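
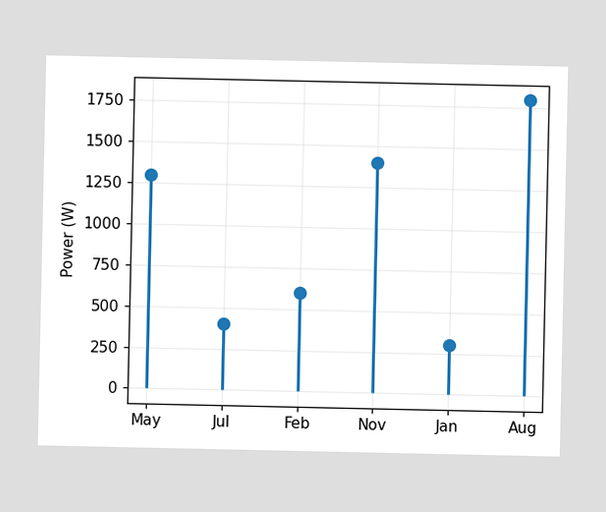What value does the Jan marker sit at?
300W

The Jan marker sits at 300W.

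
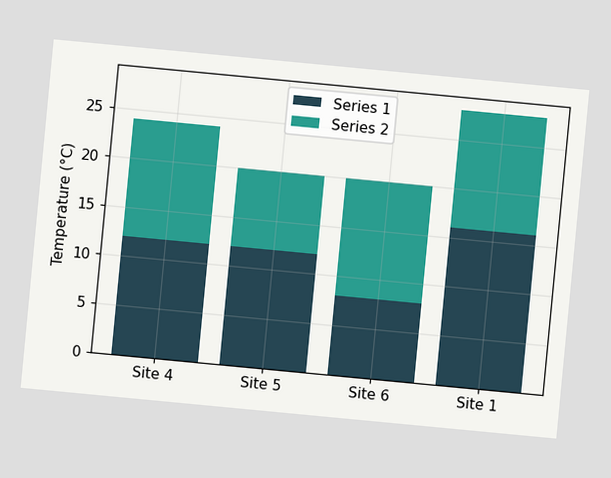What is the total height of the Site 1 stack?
28°C

The chart is tilted about 5° clockwise. The Site 1 stack's top reaches 28°C on the y-axis.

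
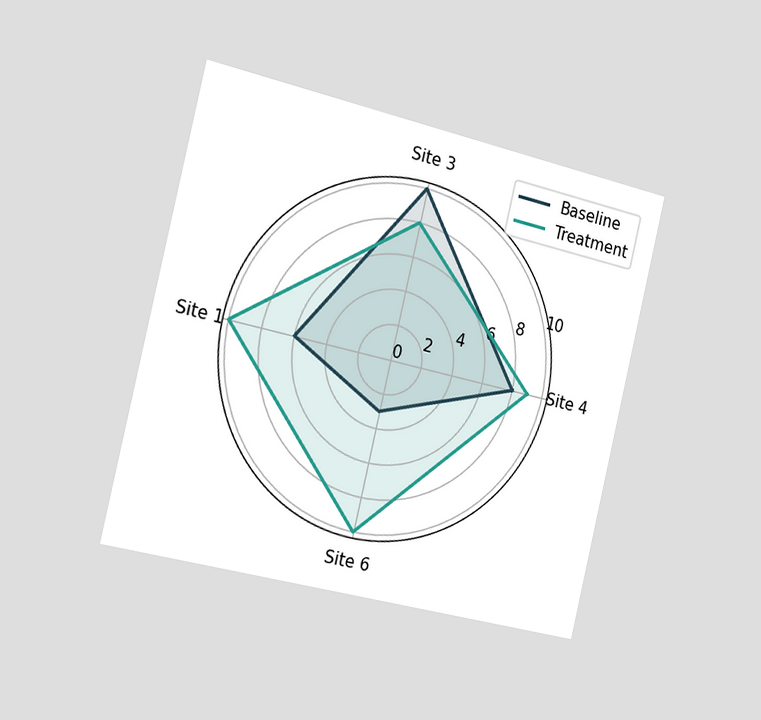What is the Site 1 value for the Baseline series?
The chart is tilted about 13° clockwise and viewed slightly from the left. On the Site 1 axis, Baseline reaches 6.

6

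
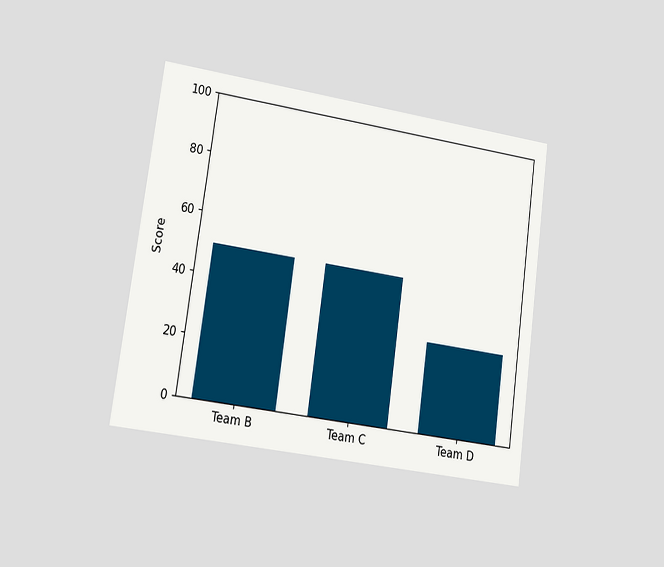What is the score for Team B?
The chart is tilted about 8° clockwise and viewed at a slight angle. Reading along the chart's y-axis, the Team B bar reaches 50.

50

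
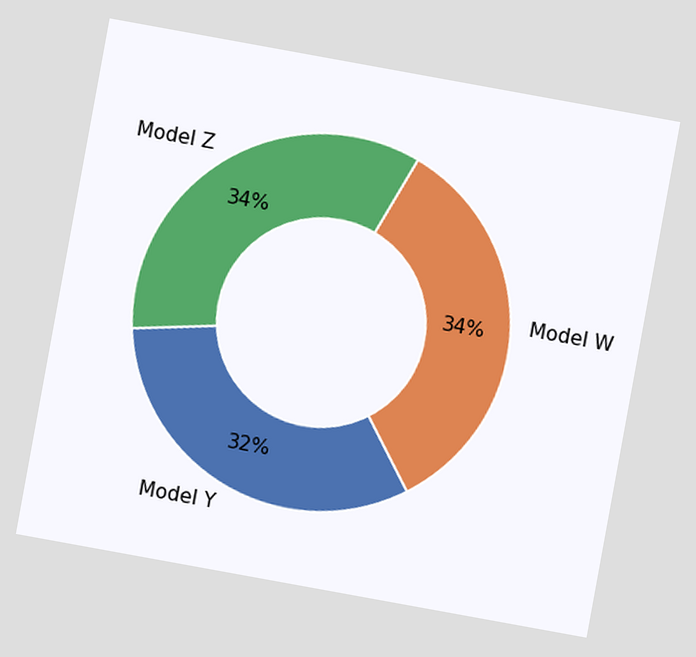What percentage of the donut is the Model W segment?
The chart is tilted about 10° clockwise. The Model W segment takes up 34% of the ring.

34%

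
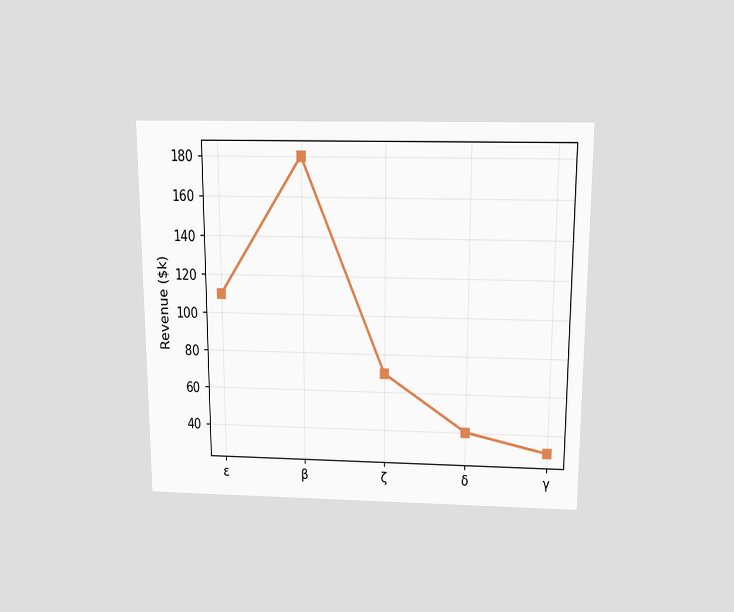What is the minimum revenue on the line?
The chart is viewed slightly from above. The lowest point is at γ, and reading across to the y-axis gives $30k.

$30k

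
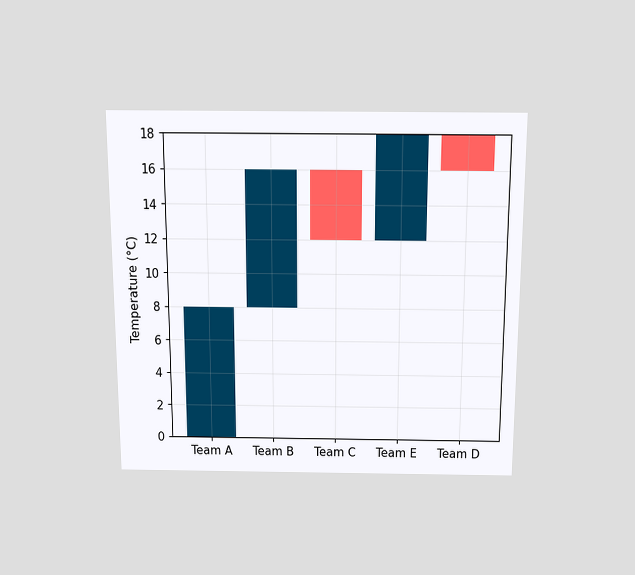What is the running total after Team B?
The chart is viewed slightly from above. After Team B the running total reaches 16°C.

16°C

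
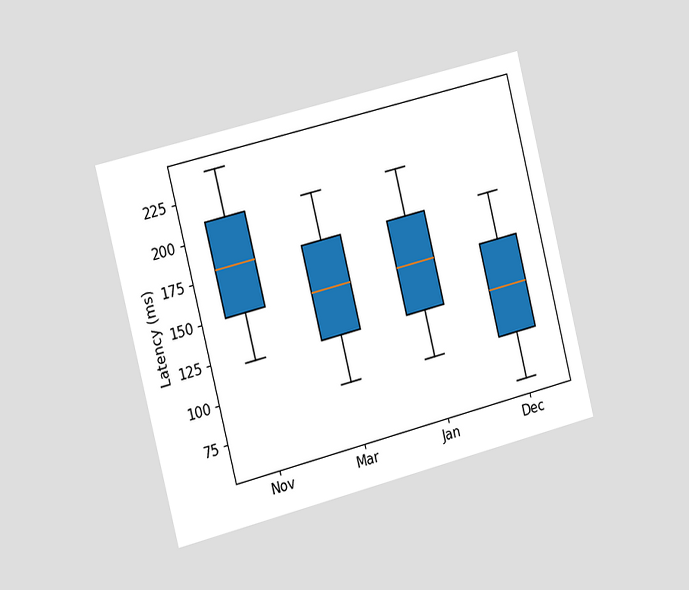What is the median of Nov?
180ms

The chart is tilted about 14° counter-clockwise and viewed slightly from the left. The median line in the Nov box sits at 180ms.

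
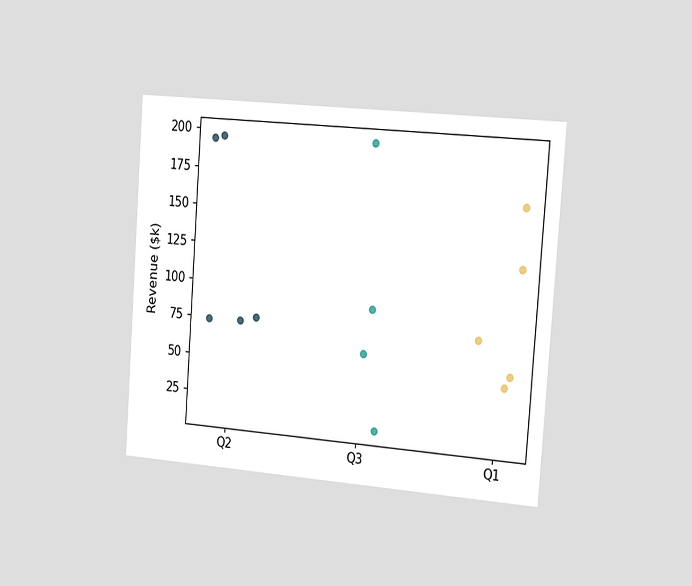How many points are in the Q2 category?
The chart is tilted about 4° clockwise and viewed slightly from the right. Counting the markers in the Q2 column gives 5.

5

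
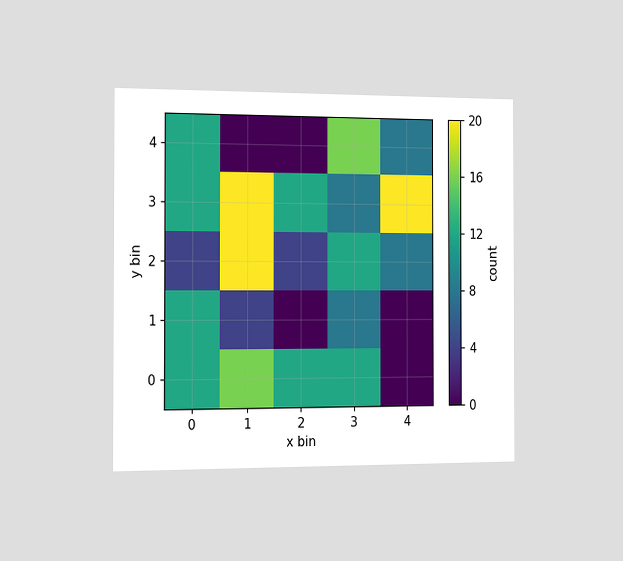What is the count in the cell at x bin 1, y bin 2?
20

The chart is viewed slightly from the left. Matching the cell (1, 2) against the colorbar gives 20.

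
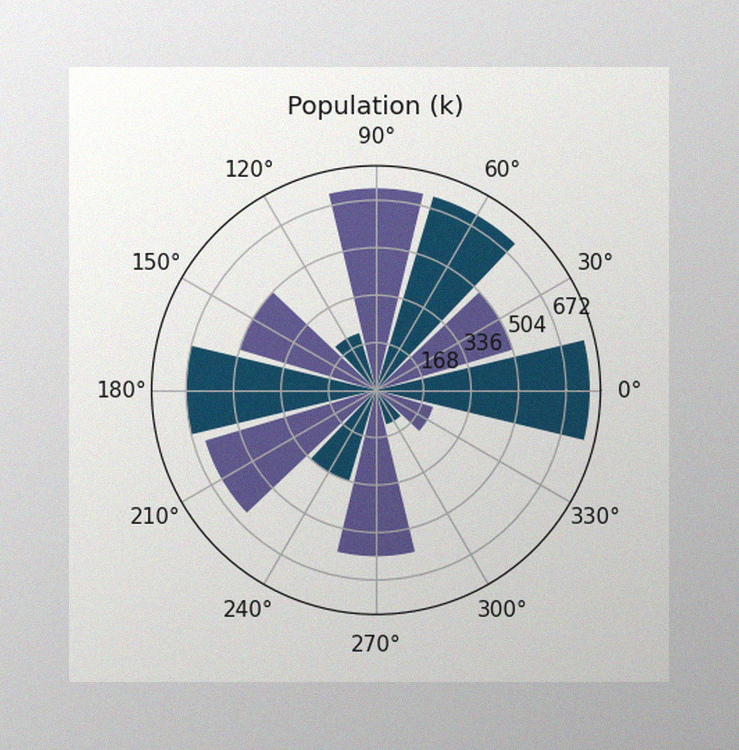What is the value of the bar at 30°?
The image has some photo noise and uneven lighting. The bar at 30° reaches 504k on the radial axis.

504k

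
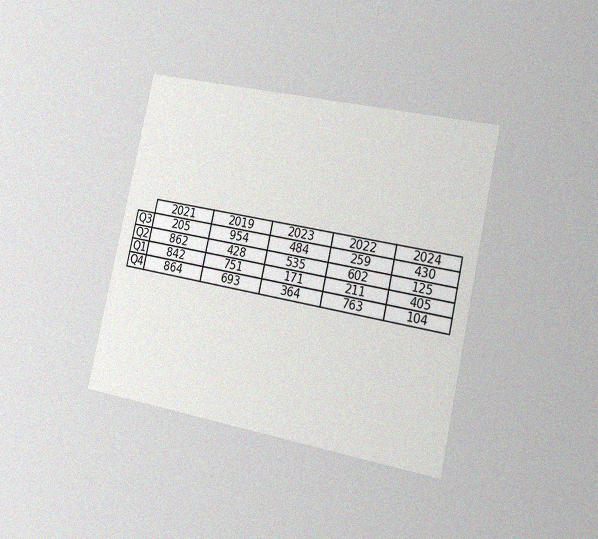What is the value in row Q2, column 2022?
602

The chart is tilted about 12° clockwise and viewed slightly from the right, with some photo noise. The (Q2, 2022) cell reads 602.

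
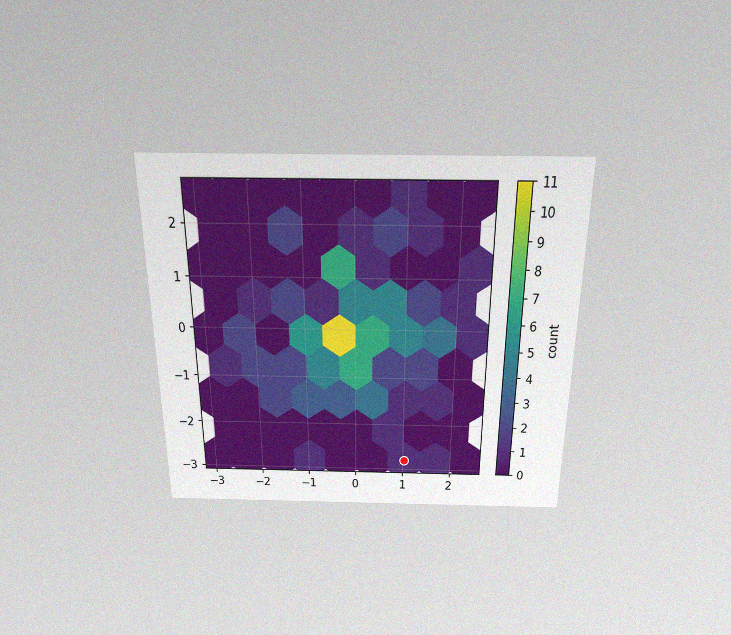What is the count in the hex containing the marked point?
The chart is viewed slightly from above, with some photo noise. The marked hex reads 1 on the colorbar.

1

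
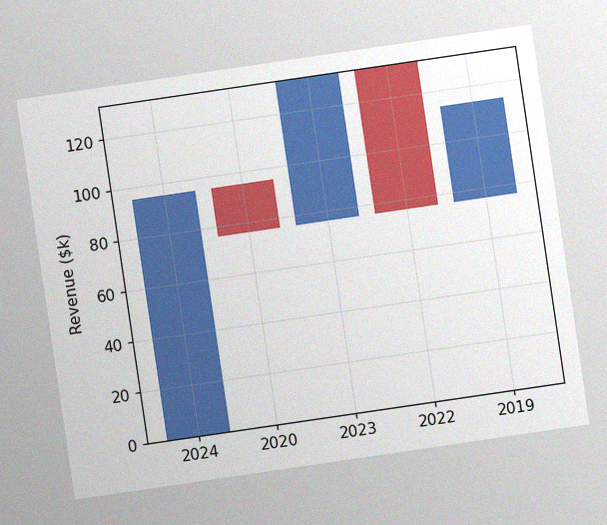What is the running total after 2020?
The chart is tilted about 8° counter-clockwise, with some photo noise. After 2020 the running total reaches $76k.

$76k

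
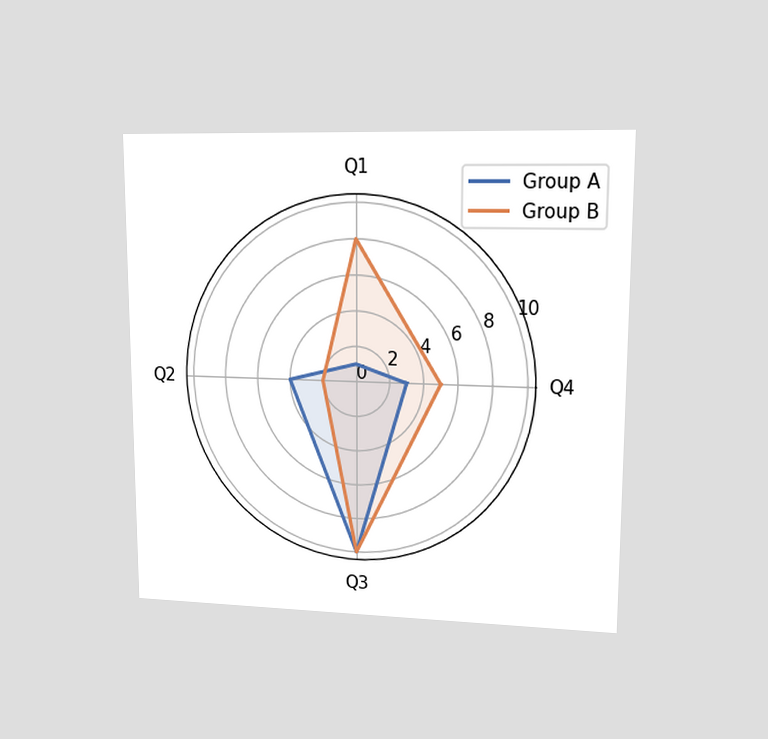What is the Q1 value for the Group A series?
The chart is viewed at a slight angle. On the Q1 axis, Group A reaches 1.

1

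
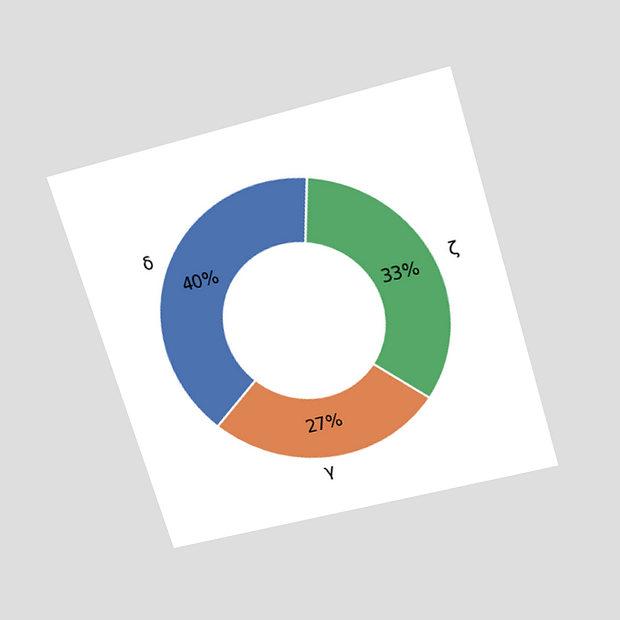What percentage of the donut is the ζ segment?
The chart is tilted about 17° counter-clockwise and viewed slightly from above. The ζ segment takes up 33% of the ring.

33%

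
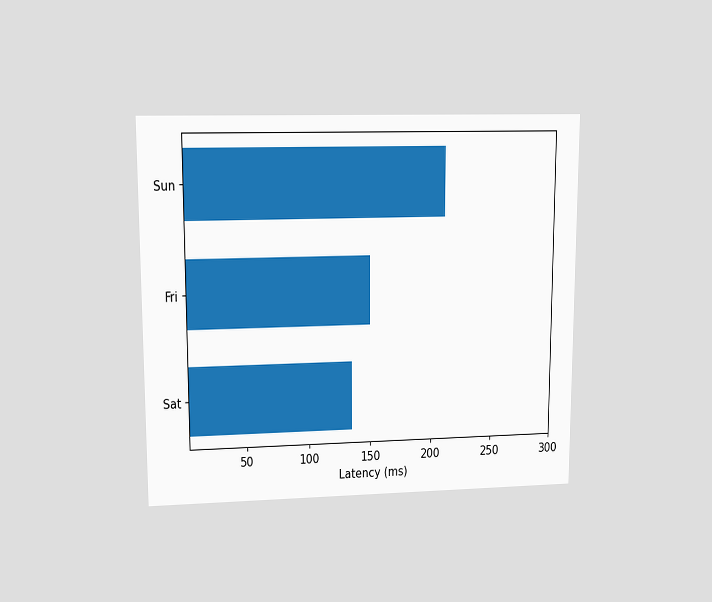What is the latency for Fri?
150ms

The chart is viewed at a slight angle. Reading along the chart's x-axis, the Fri bar reaches 150ms.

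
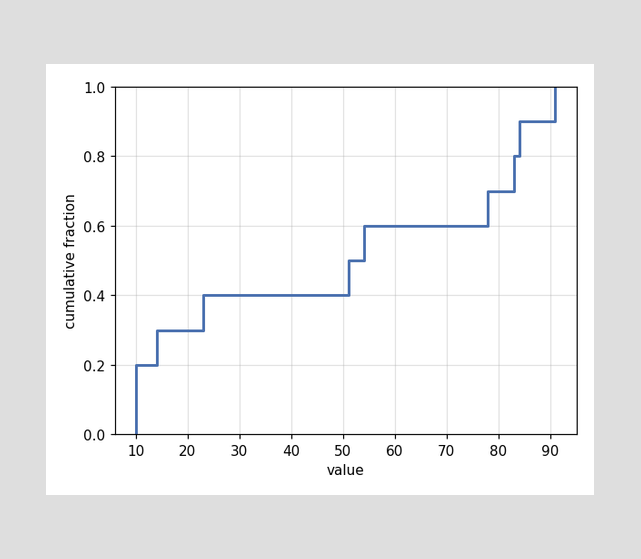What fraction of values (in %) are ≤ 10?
20%

At x=10 the ECDF step is at 20%.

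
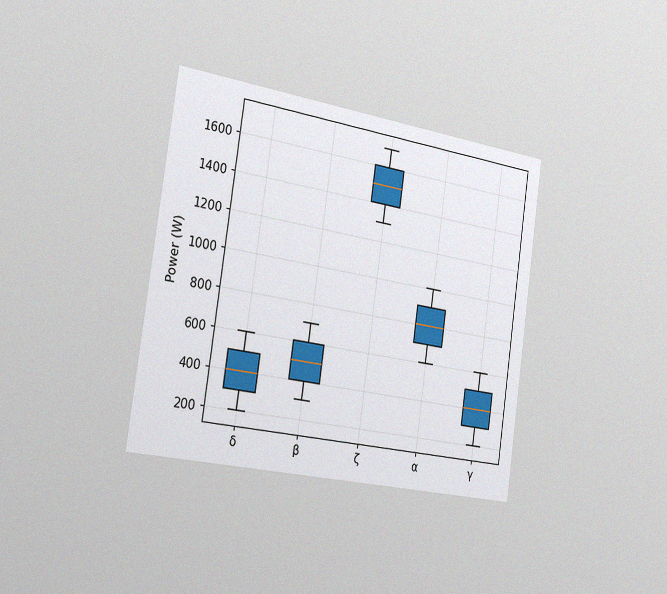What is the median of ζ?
1500W

The chart is tilted about 8° clockwise and viewed slightly from the left, with some photo noise. The median line in the ζ box sits at 1500W.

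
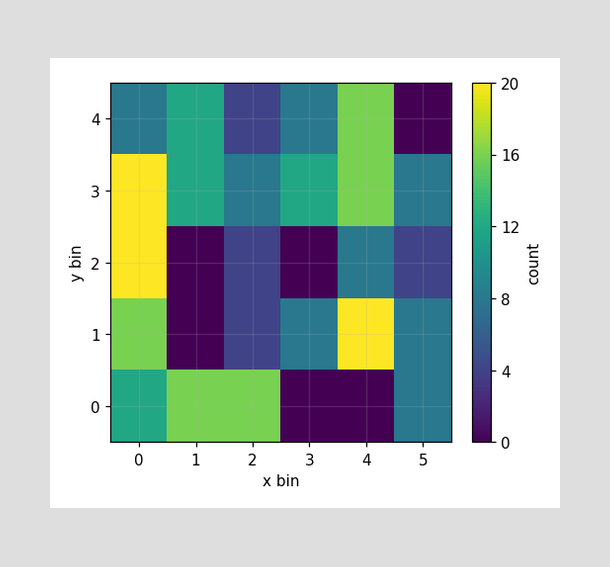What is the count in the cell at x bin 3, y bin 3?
12

Matching the cell (3, 3) against the colorbar gives 12.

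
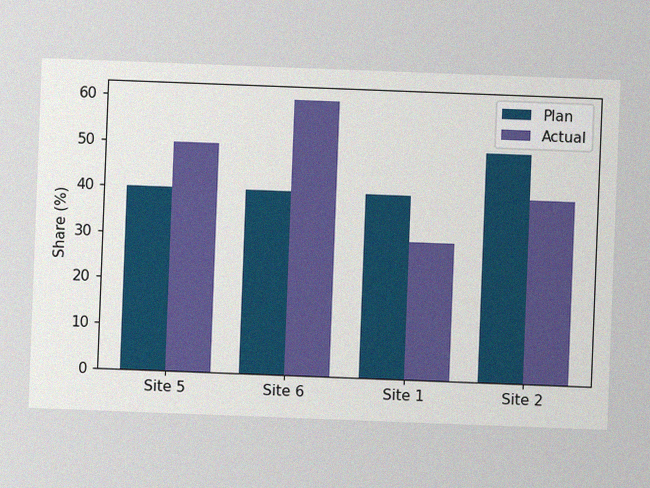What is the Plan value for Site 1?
The chart is tilted about 2° clockwise, with some photo noise. The Plan bar at Site 1 reaches 40% on the y-axis.

40%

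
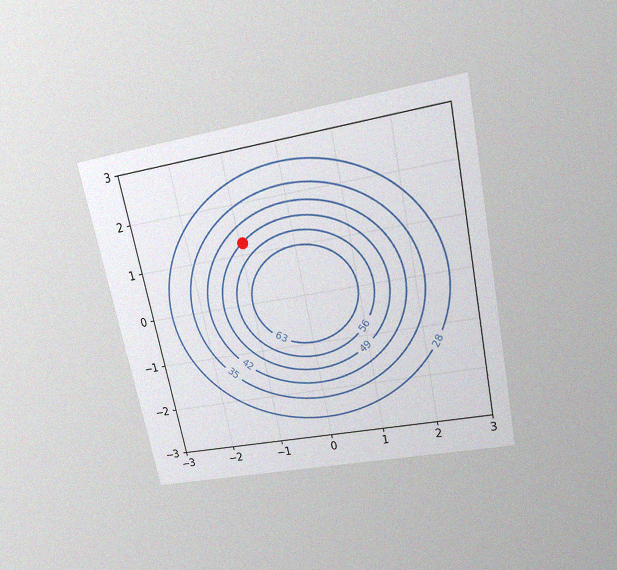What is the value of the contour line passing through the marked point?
49

The chart is tilted about 12° counter-clockwise and viewed slightly from above, with some photo noise. The marked point sits on the contour labelled 49.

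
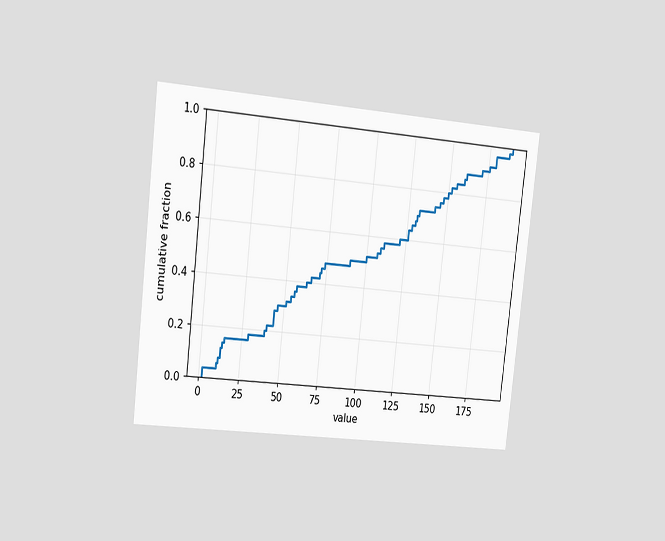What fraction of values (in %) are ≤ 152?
The chart is tilted about 6° clockwise and viewed slightly from the left. At x=152 the ECDF step is at 82%.

82%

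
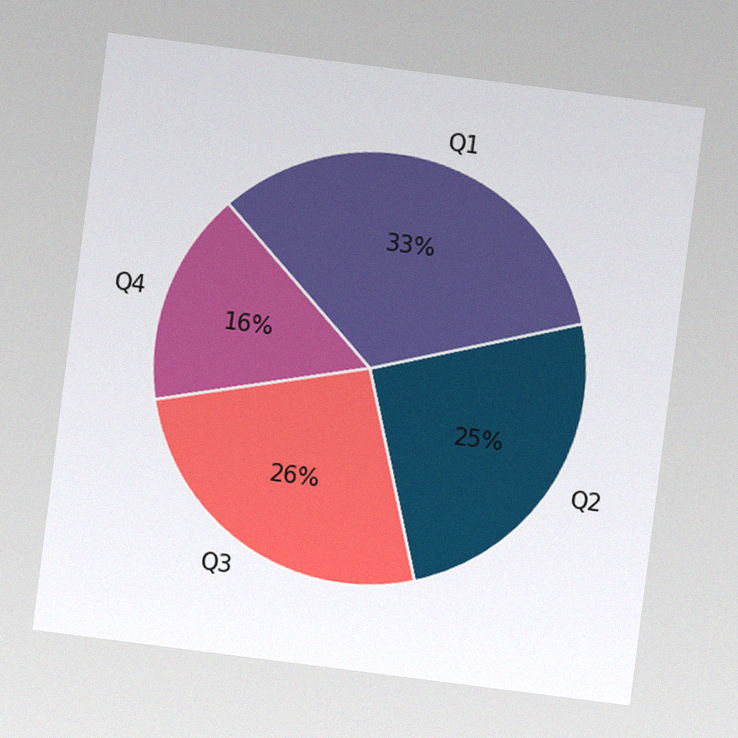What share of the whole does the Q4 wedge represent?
The chart is tilted about 7° clockwise, with some photo noise. The Q4 slice takes up 16% of the pie.

16%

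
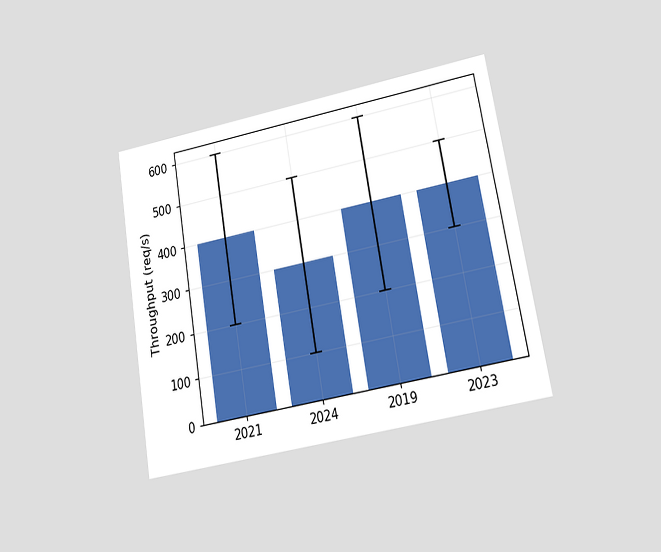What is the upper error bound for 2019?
600req/s

The chart is tilted about 10° counter-clockwise and viewed at a slight angle. The 2019 bar's upper whisker reaches 600req/s.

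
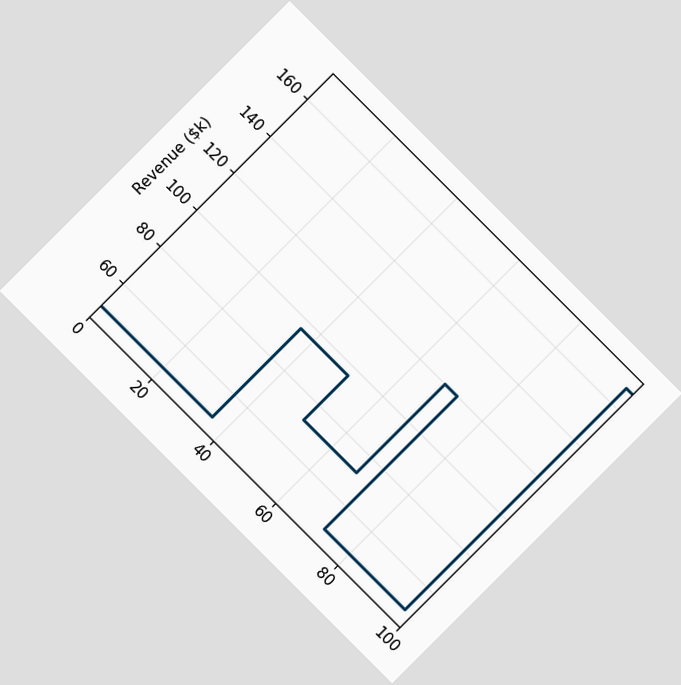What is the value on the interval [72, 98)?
$48k

The chart is tilted about 45° clockwise. On [72, 98) the step sits at $48k.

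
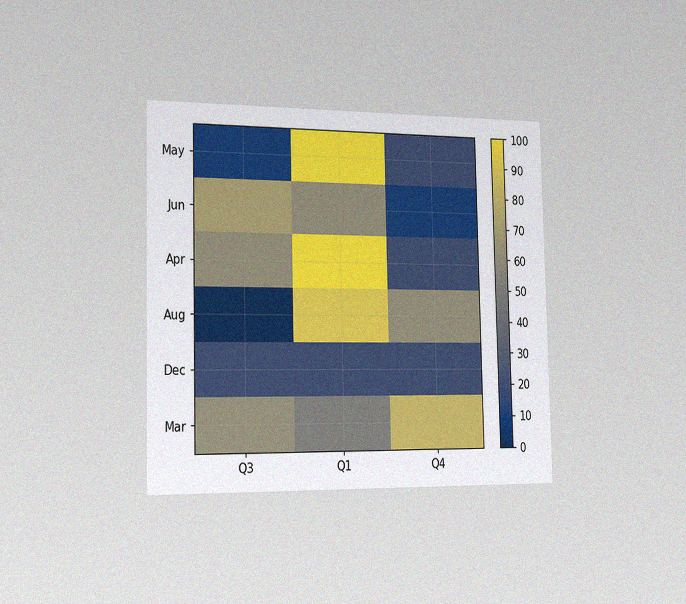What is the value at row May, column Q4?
20

The chart is viewed slightly from the left, with some photo noise. Matching cell (May, Q4) against the colorbar gives 20.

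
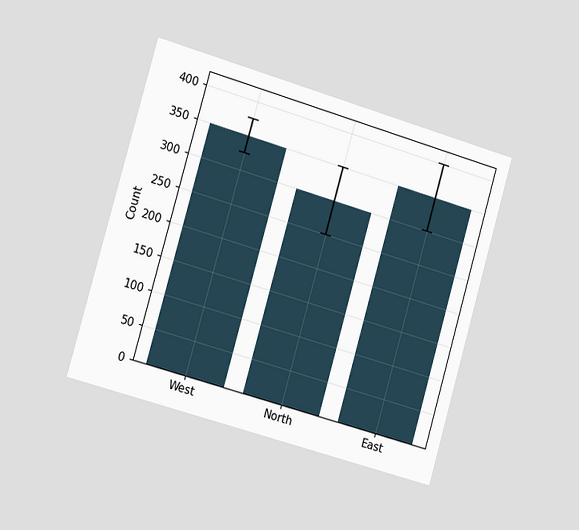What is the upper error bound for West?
The chart is tilted about 16° clockwise and viewed slightly from the left. The West bar's upper whisker reaches 375.

375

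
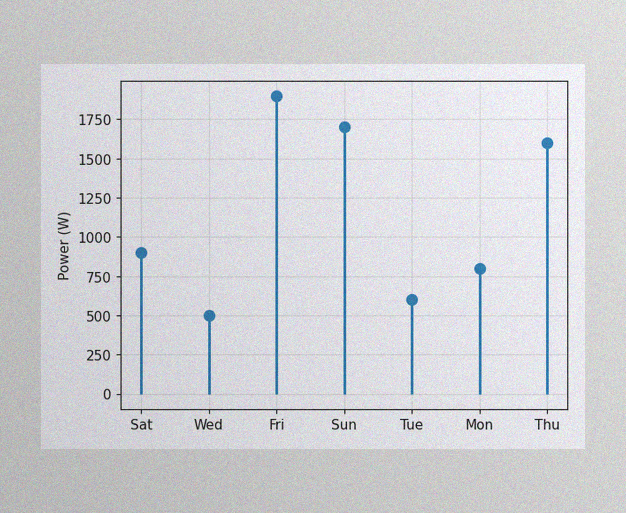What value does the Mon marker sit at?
The image has some photo noise and uneven lighting. The Mon marker sits at 800W.

800W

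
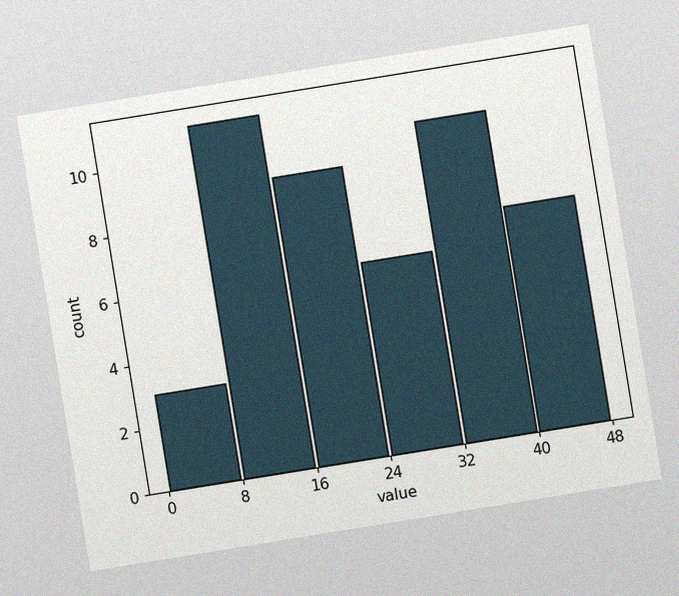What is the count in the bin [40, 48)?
The chart is tilted about 9° counter-clockwise, with some photo noise. The [40, 48) bin has height 7.

7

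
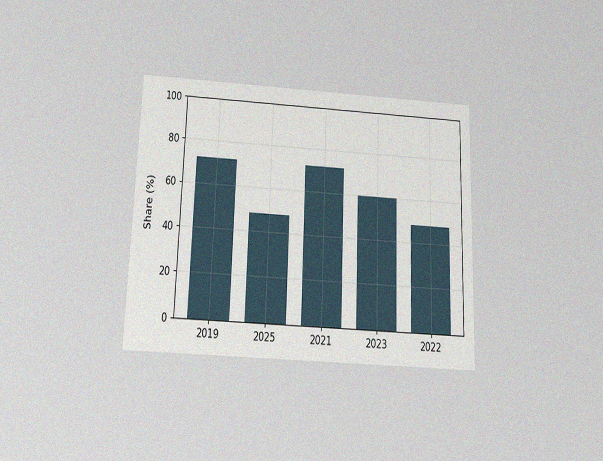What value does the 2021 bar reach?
72%

The chart is viewed slightly from below, with some photo noise. Reading along the chart's y-axis, the 2021 bar reaches 72%.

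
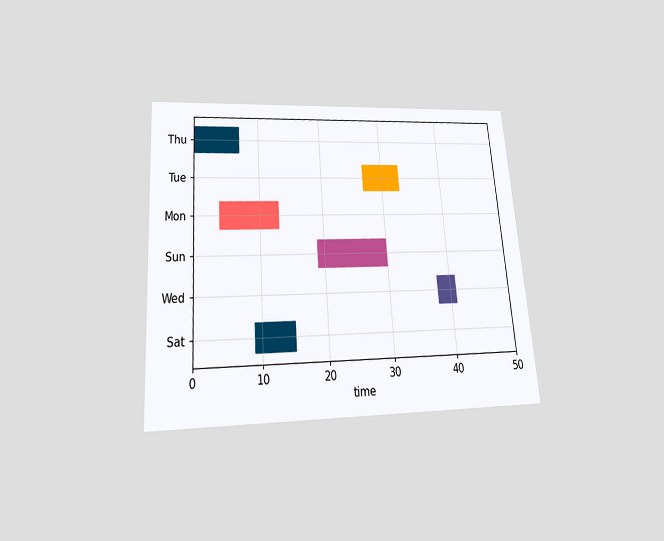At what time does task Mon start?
The chart is tilted about 4° counter-clockwise and viewed slightly from below. The Mon bar begins at t=4.

4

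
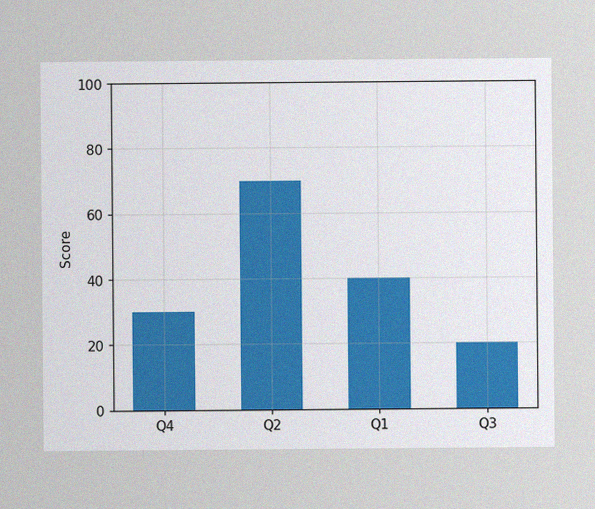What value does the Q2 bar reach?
70

The image has some photo noise and uneven lighting. Reading along the chart's y-axis, the Q2 bar reaches 70.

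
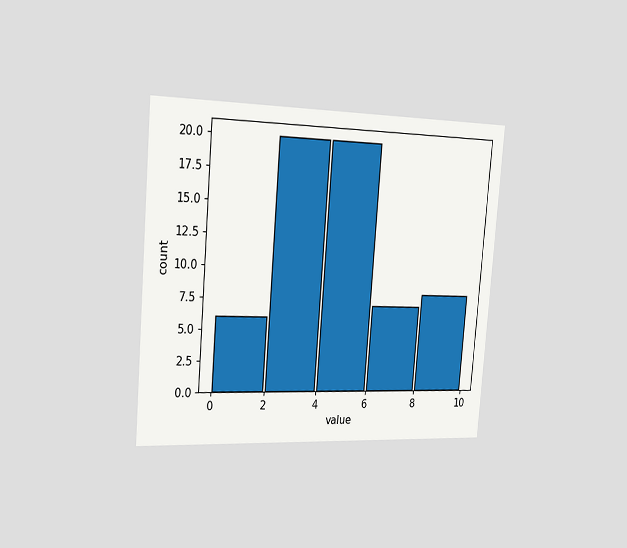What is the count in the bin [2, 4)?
The chart is tilted about 5° clockwise and viewed slightly from the left. The [2, 4) bin has height 20.

20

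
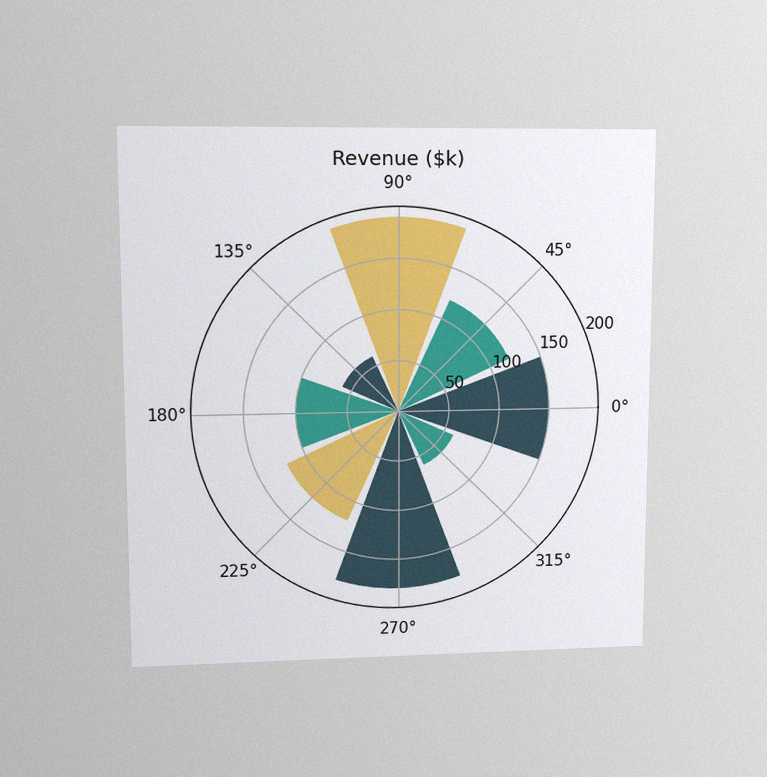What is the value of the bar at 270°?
$180k

The chart is viewed at a slight angle, with some photo noise. The bar at 270° reaches $180k on the radial axis.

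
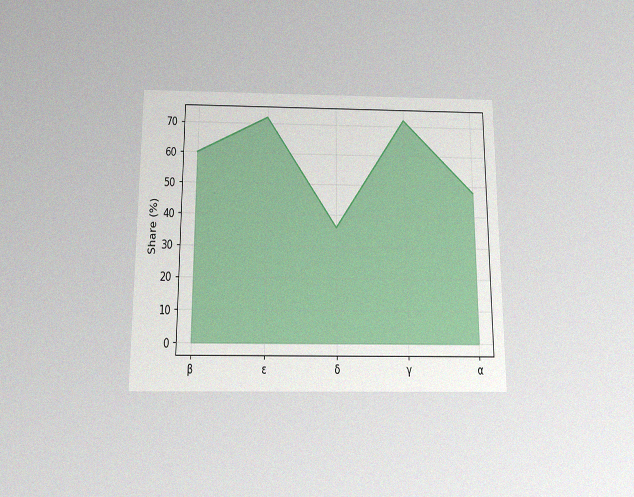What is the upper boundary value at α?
The chart is viewed slightly from below, with some photo noise. At α the upper boundary is at 48%.

48%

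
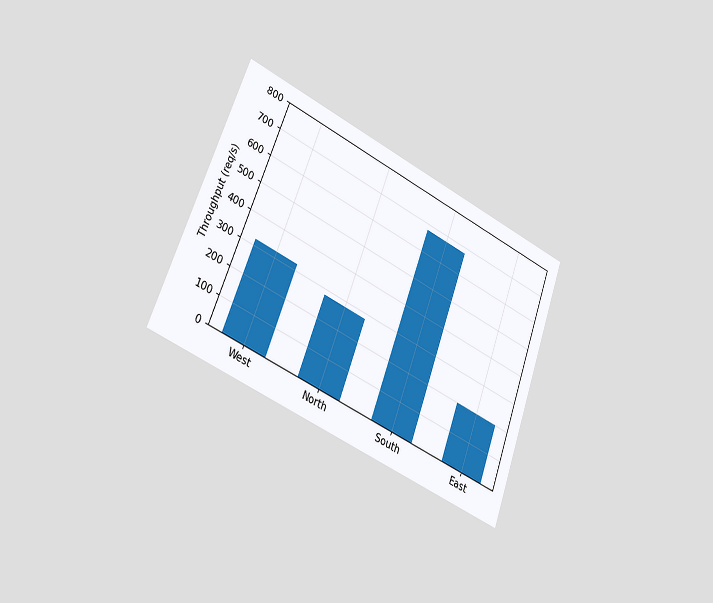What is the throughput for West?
The chart is tilted about 21° clockwise and viewed slightly from the left. Reading along the chart's y-axis, the West bar reaches 320req/s.

320req/s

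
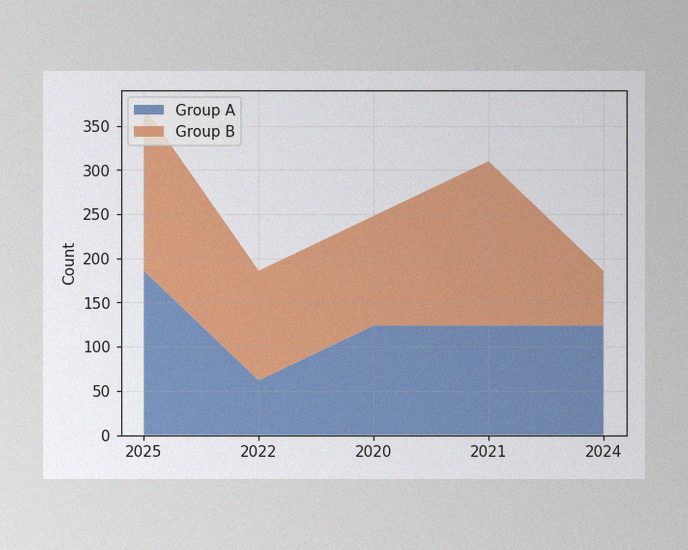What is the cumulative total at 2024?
The image has some photo noise and uneven lighting. The stacked total at 2024 reaches 186.

186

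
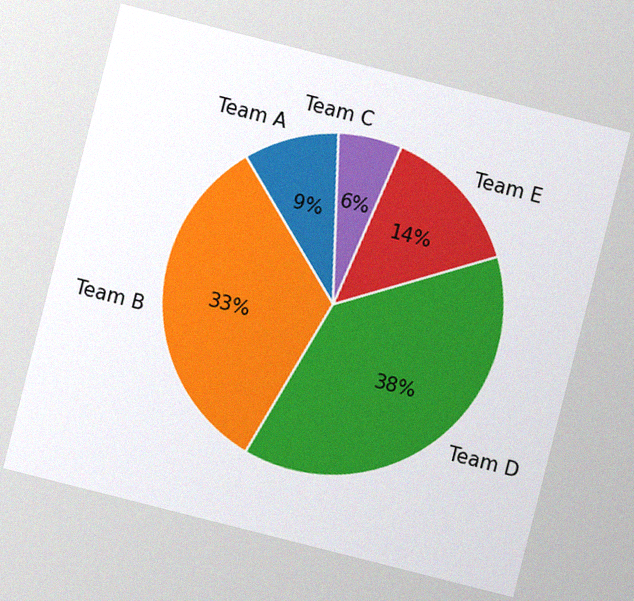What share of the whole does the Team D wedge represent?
The chart is tilted about 14° clockwise, with some photo noise. The Team D slice takes up 38% of the pie.

38%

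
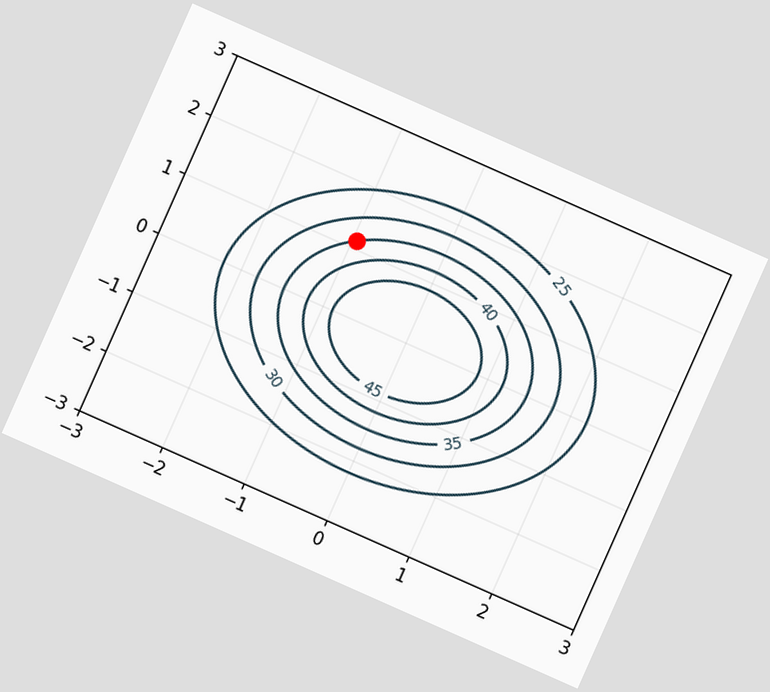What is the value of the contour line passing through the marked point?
The chart is tilted about 24° clockwise. The marked point sits on the contour labelled 35.

35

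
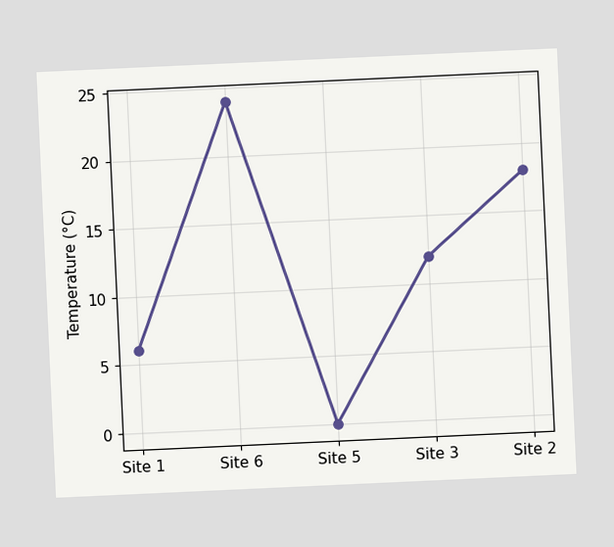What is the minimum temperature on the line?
0°C

The chart is tilted about 3° counter-clockwise. The lowest point is at Site 5, and reading across to the y-axis gives 0°C.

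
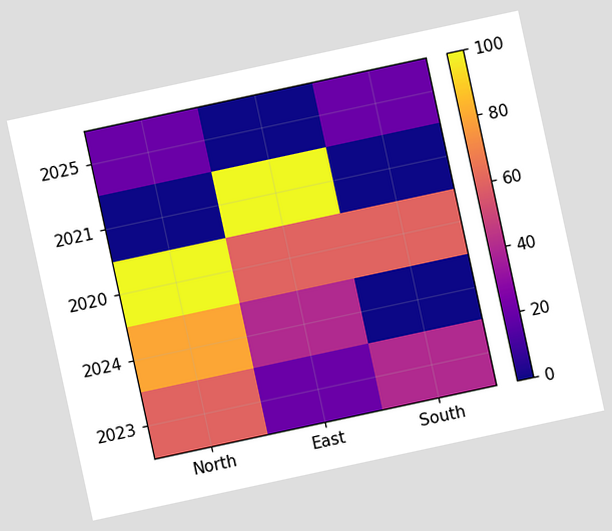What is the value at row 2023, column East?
20

The chart is tilted about 12° counter-clockwise. Matching cell (2023, East) against the colorbar gives 20.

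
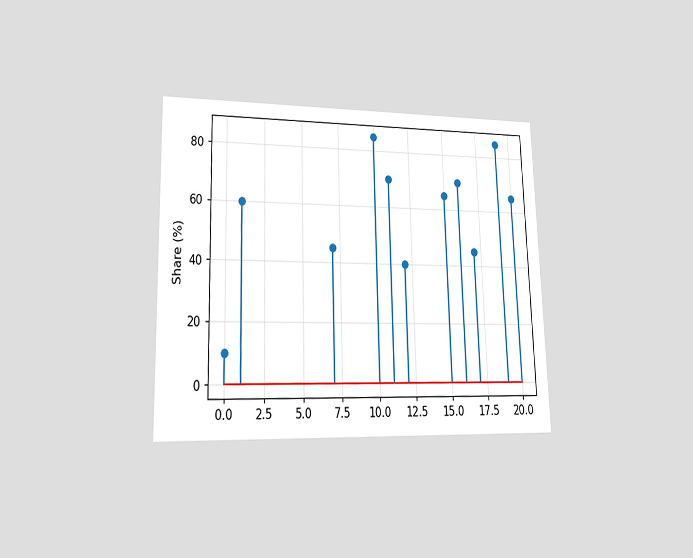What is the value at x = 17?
The chart is viewed at a slight angle. The stem at x=17 reaches 45%.

45%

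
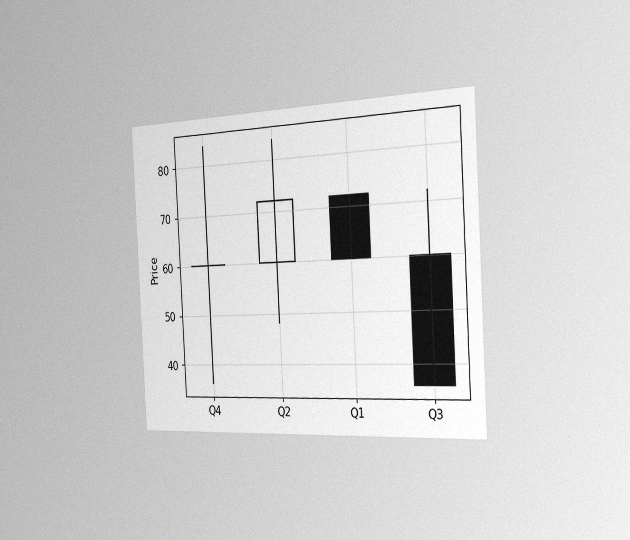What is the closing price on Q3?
The chart is tilted about 3° counter-clockwise and viewed slightly from the right, with some photo noise. The Q3 candle closes at 36.

36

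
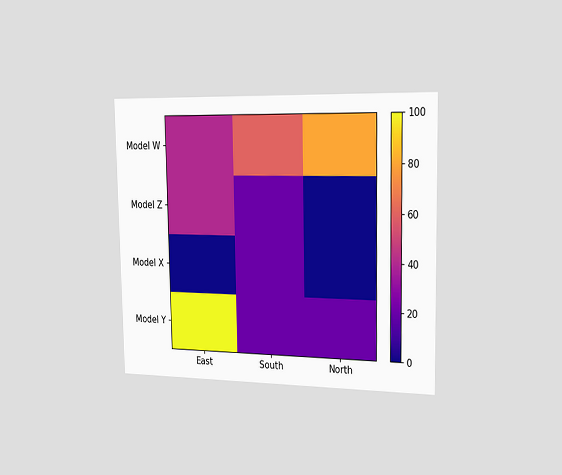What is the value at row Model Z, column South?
The chart is viewed slightly from the right. Matching cell (Model Z, South) against the colorbar gives 20.

20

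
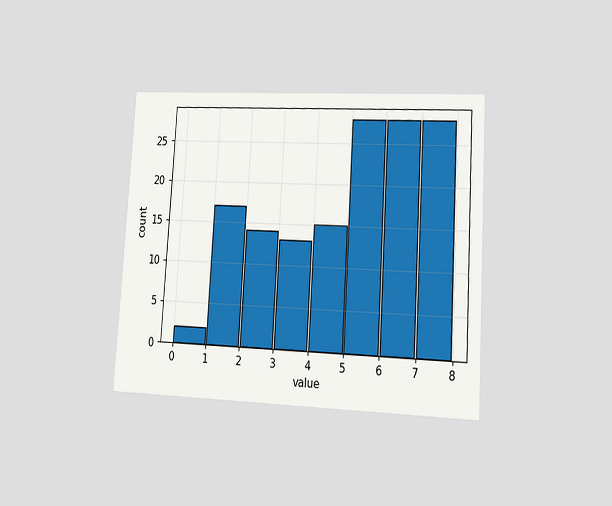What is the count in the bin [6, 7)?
28

The chart is tilted about 3° clockwise and viewed at a slight angle. The [6, 7) bin has height 28.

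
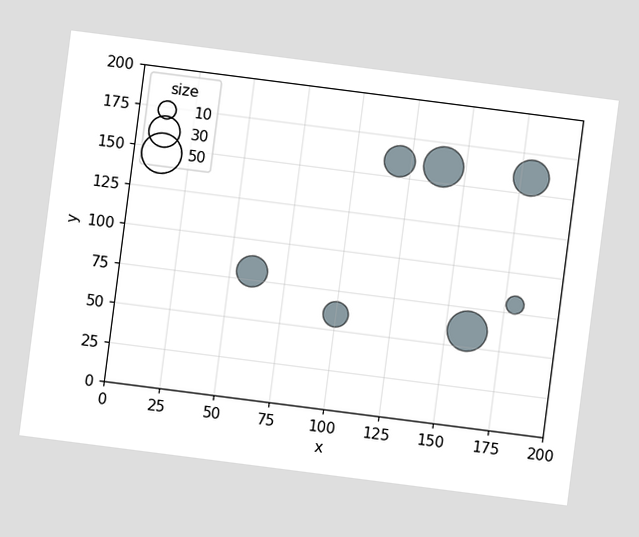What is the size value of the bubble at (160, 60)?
The chart is tilted about 7° clockwise. Matching the bubble at (160, 60) against the size legend gives 50.

50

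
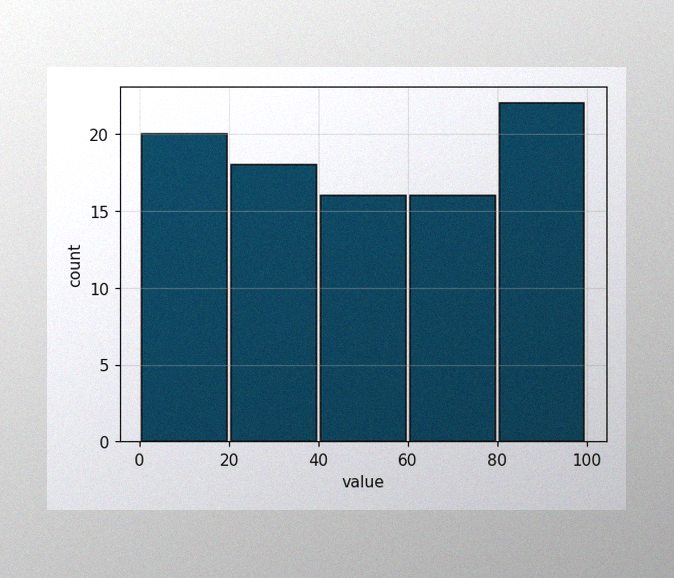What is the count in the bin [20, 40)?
18

The image has some photo noise and uneven lighting. The [20, 40) bin has height 18.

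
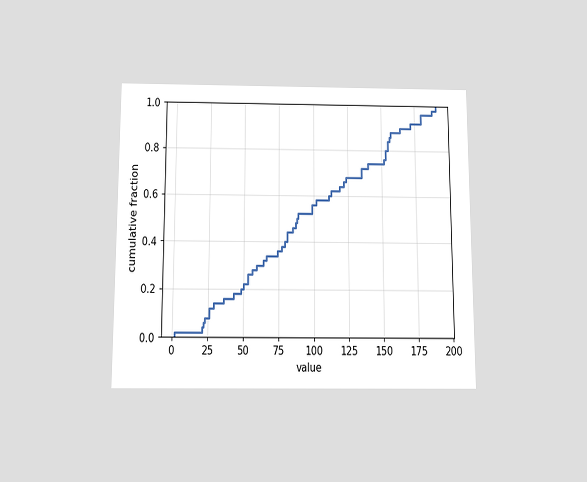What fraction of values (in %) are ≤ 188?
The chart is viewed slightly from below. At x=188 the ECDF step is at 98%.

98%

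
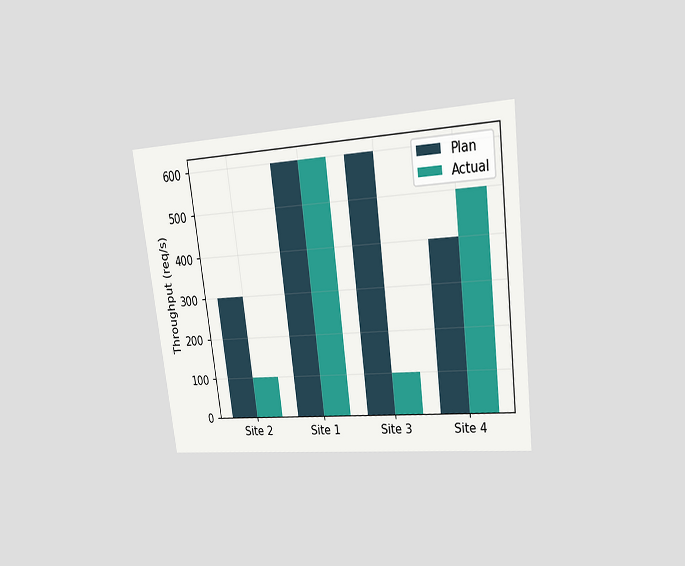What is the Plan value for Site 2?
The chart is tilted about 7° counter-clockwise and viewed at a slight angle. The Plan bar at Site 2 reaches 300req/s on the y-axis.

300req/s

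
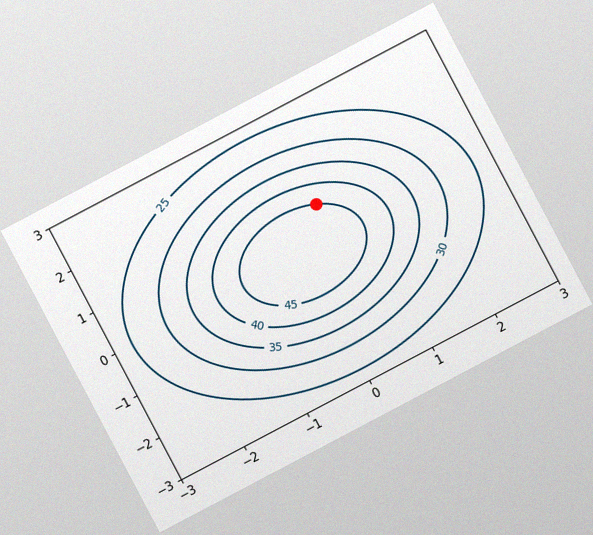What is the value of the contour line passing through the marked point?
45

The chart is tilted about 28° counter-clockwise, with some photo noise. The marked point sits on the contour labelled 45.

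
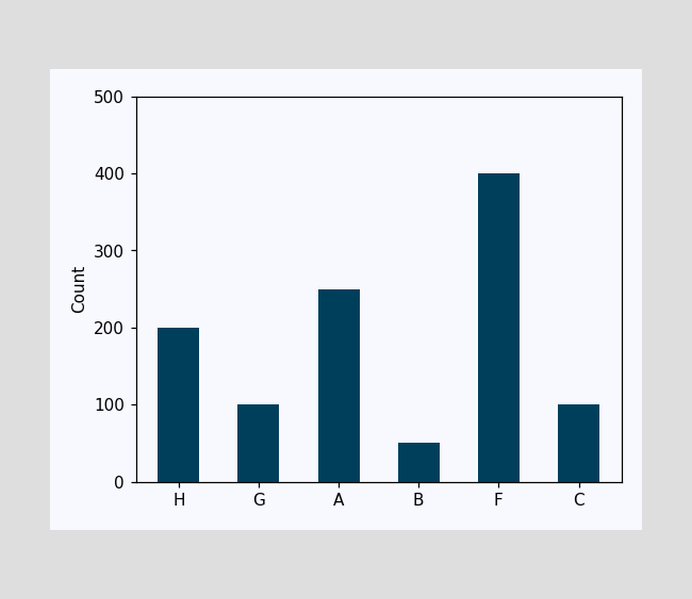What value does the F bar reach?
400

Reading along the chart's y-axis, the F bar reaches 400.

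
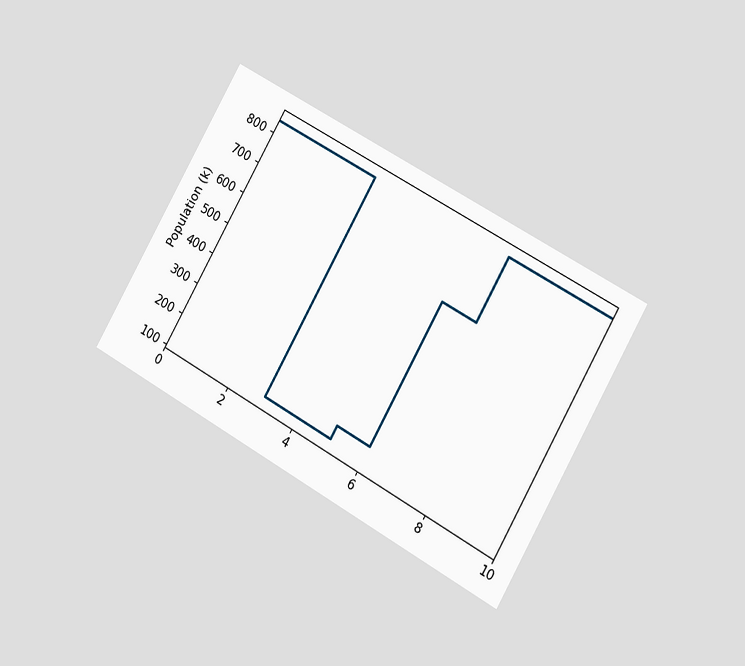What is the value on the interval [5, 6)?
168k

The chart is tilted about 30° clockwise and viewed slightly from the right. On [5, 6) the step sits at 168k.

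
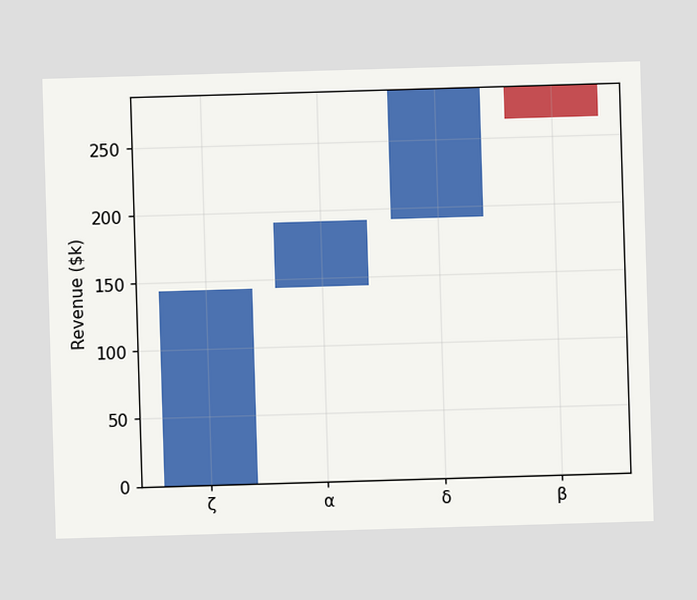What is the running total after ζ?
After ζ the running total reaches $144k.

$144k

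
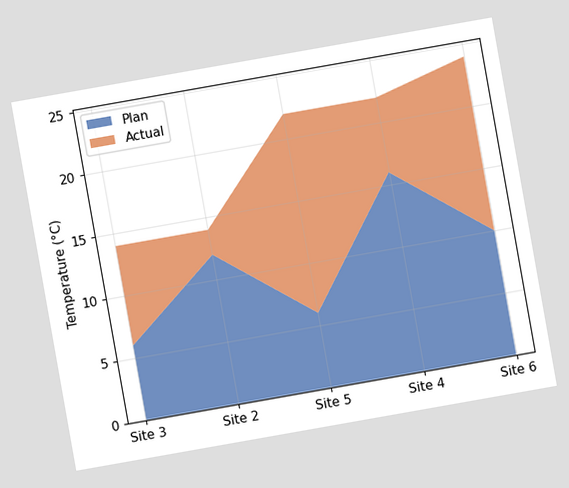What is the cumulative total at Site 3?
The chart is tilted about 10° counter-clockwise. The stacked total at Site 3 reaches 14°C.

14°C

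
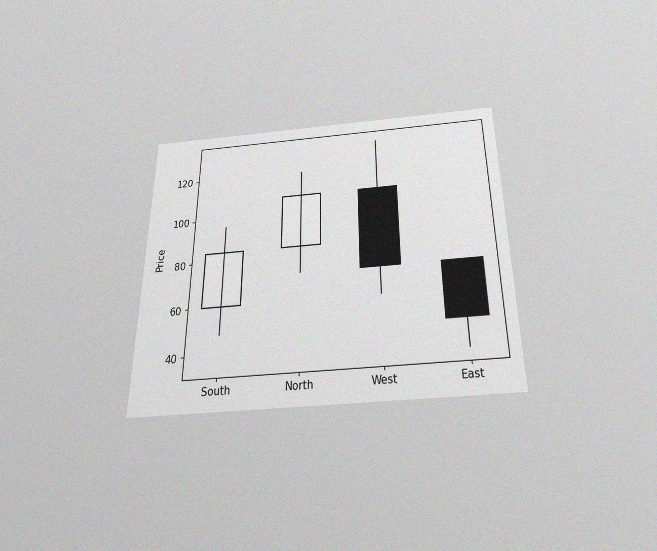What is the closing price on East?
48

The chart is viewed slightly from below, with some photo noise. The East candle closes at 48.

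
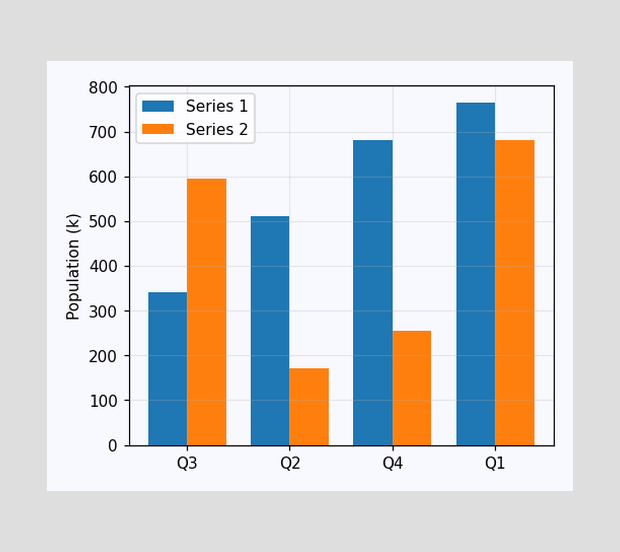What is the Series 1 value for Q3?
340k

The Series 1 bar at Q3 reaches 340k on the y-axis.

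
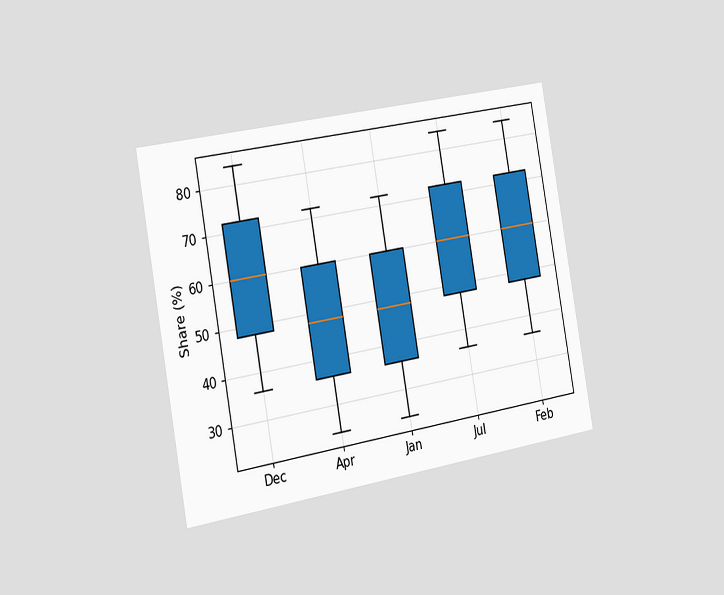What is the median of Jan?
48%

The chart is tilted about 10° counter-clockwise and viewed slightly from the left. The median line in the Jan box sits at 48%.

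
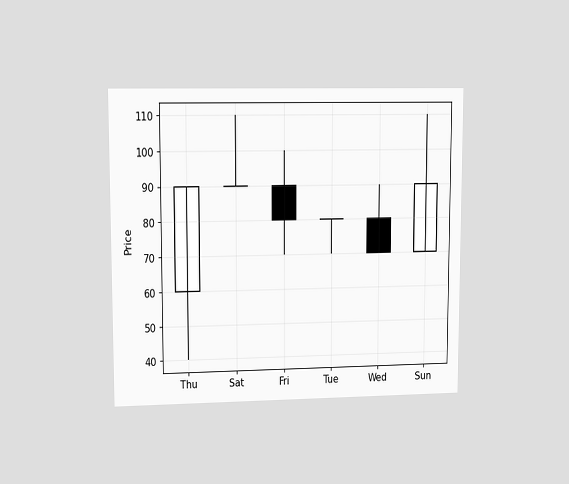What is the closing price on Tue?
80

The chart is viewed at a slight angle. The Tue candle closes at 80.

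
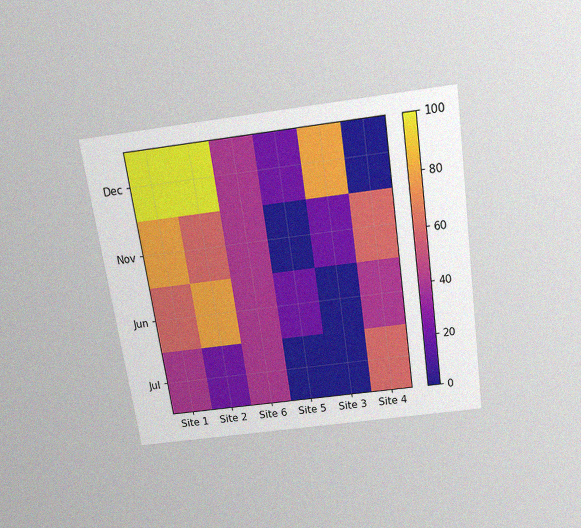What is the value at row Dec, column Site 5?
20

The chart is tilted about 8° counter-clockwise and viewed slightly from above, with some photo noise. Matching cell (Dec, Site 5) against the colorbar gives 20.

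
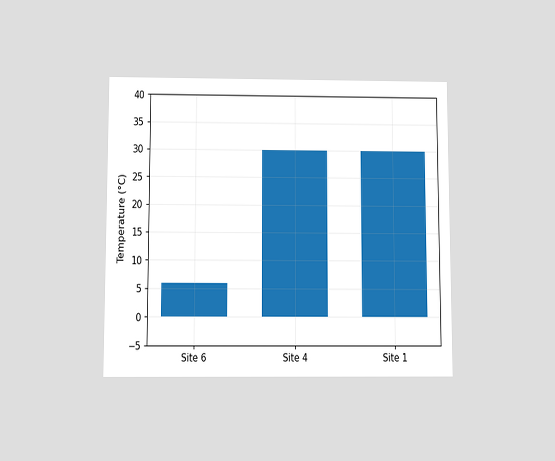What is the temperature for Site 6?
The chart is viewed slightly from below. Reading along the chart's y-axis, the Site 6 bar reaches 6°C.

6°C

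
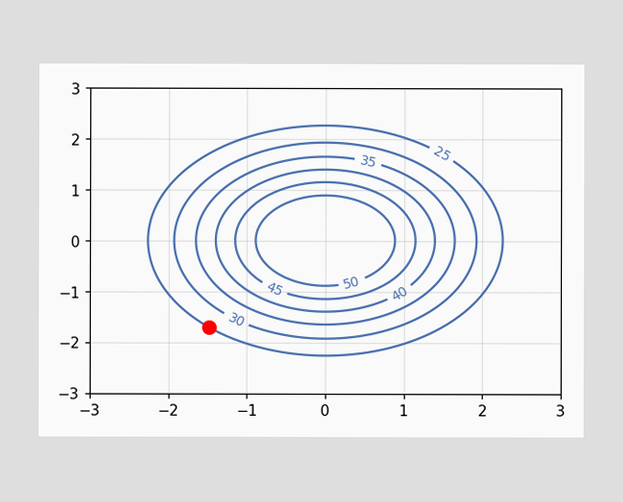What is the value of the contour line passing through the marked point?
25

The marked point sits on the contour labelled 25.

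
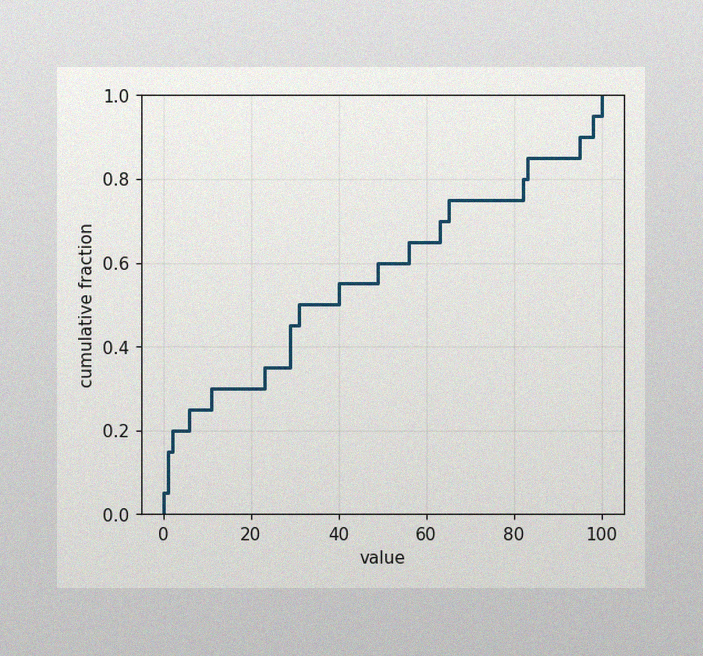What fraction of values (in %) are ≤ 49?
The image has some photo noise and uneven lighting. At x=49 the ECDF step is at 60%.

60%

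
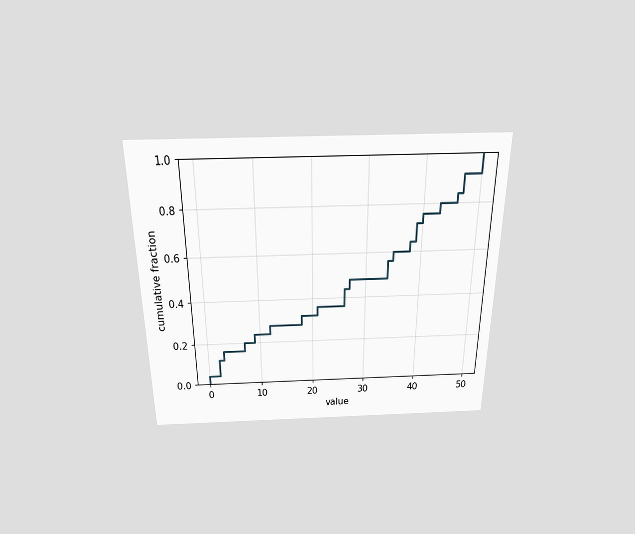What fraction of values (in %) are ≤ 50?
100%

The chart is viewed slightly from above. At x=50 the ECDF step is at 100%.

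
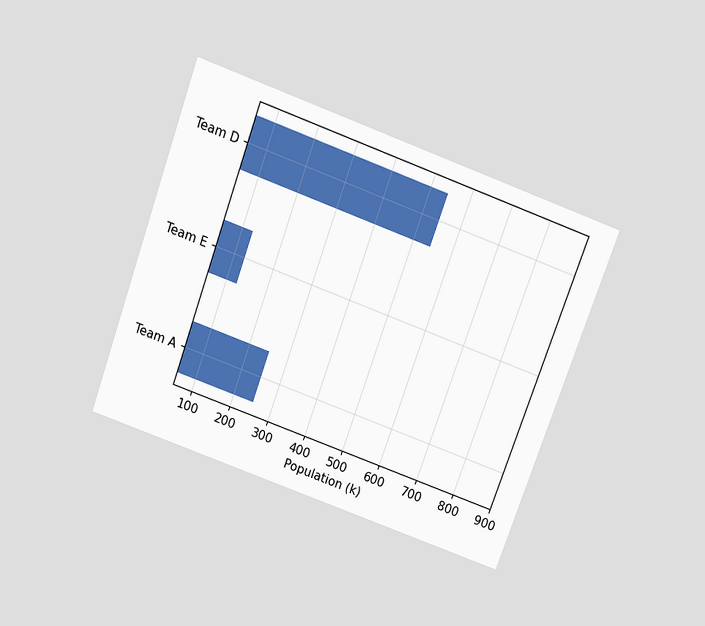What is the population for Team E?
126k

The chart is tilted about 20° clockwise and viewed slightly from above. Reading along the chart's x-axis, the Team E bar reaches 126k.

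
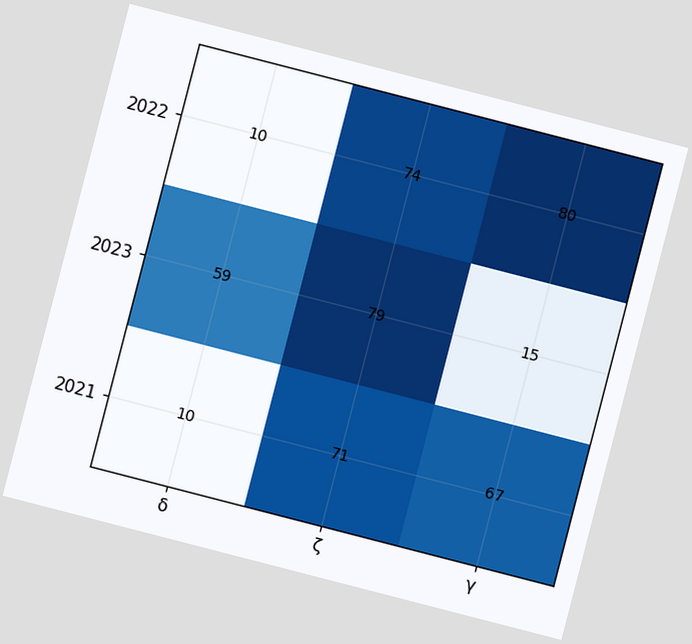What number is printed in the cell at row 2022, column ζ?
The chart is tilted about 14° clockwise. The (2022, ζ) cell reads 74.

74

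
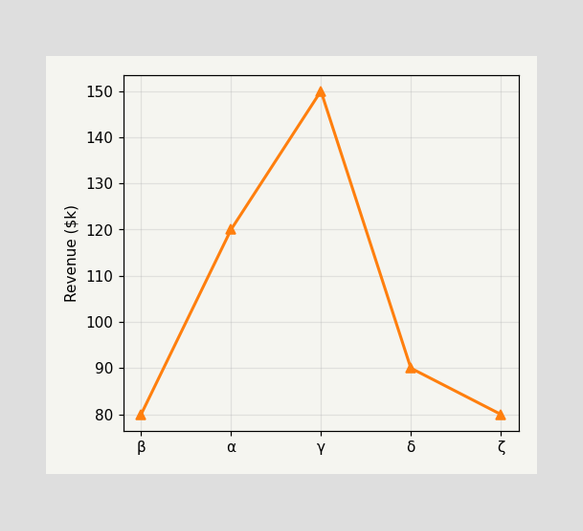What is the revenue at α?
$120k

At α, the line is at $120k.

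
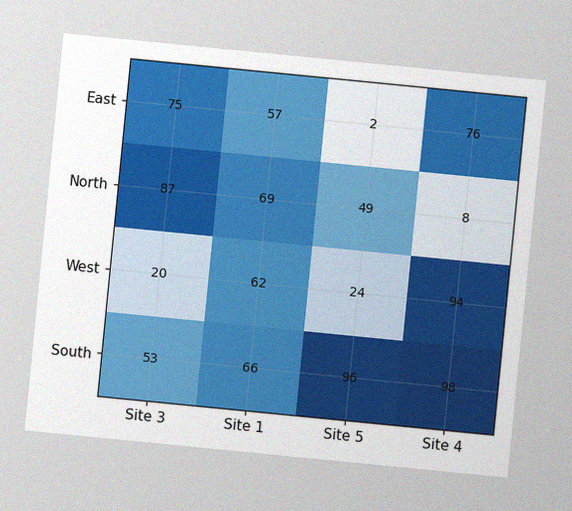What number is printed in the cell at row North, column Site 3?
87

The chart is tilted about 6° clockwise, with some photo noise. The (North, Site 3) cell reads 87.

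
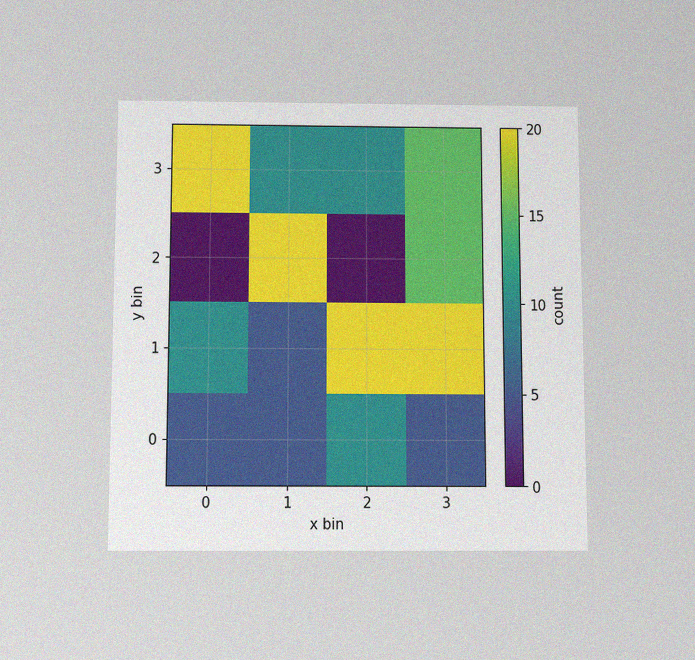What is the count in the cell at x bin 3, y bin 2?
15

The chart is viewed slightly from below, with some photo noise. Matching the cell (3, 2) against the colorbar gives 15.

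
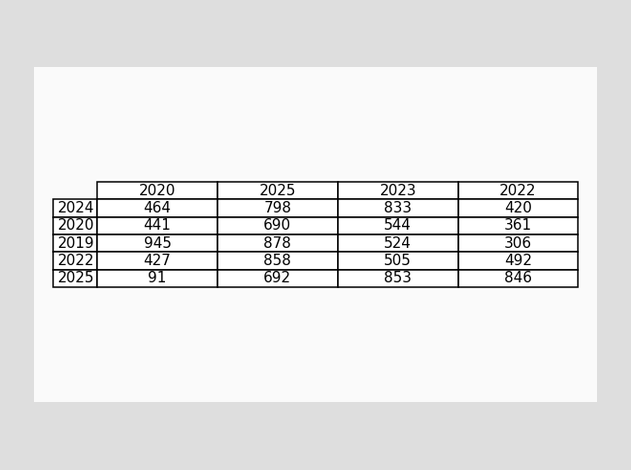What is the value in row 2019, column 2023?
524

The (2019, 2023) cell reads 524.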